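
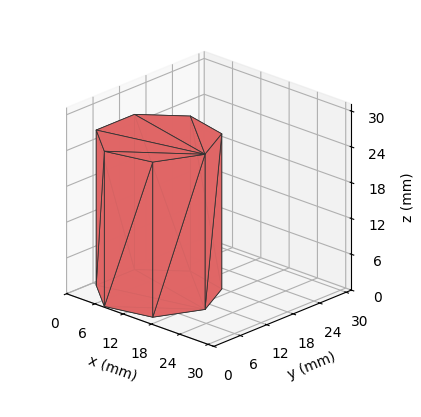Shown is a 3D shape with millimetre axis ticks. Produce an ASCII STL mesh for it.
Reading the render: the shape is a regular 7-sided prism (a cylinder approximated with 7 flat sides), circumscribed radius ≈ 10 mm, height ≈ 26 mm (dimensions read to the nearest mm from the axis ticks). For the STL, each face is triangulated and given an outward normal.

solid part
  facet normal 0.0000 0.0000 -1.0000
    outer loop
      vertex 7.775 19.749 0.000
      vertex 16.235 17.818 0.000
      vertex 20.000 10.000 0.000
    endloop
  endfacet
  facet normal 0.0000 0.0000 -1.0000
    outer loop
      vertex 0.990 14.339 0.000
      vertex 7.775 19.749 0.000
      vertex 20.000 10.000 0.000
    endloop
  endfacet
  facet normal 0.0000 0.0000 -1.0000
    outer loop
      vertex 0.990 5.661 0.000
      vertex 0.990 14.339 0.000
      vertex 20.000 10.000 0.000
    endloop
  endfacet
  facet normal 0.0000 0.0000 -1.0000
    outer loop
      vertex 7.775 0.251 0.000
      vertex 0.990 5.661 0.000
      vertex 20.000 10.000 0.000
    endloop
  endfacet
  facet normal 0.0000 0.0000 -1.0000
    outer loop
      vertex 16.235 2.182 0.000
      vertex 7.775 0.251 0.000
      vertex 20.000 10.000 0.000
    endloop
  endfacet
  facet normal 0.0000 0.0000 1.0000
    outer loop
      vertex 20.000 10.000 26.000
      vertex 16.235 17.818 26.000
      vertex 7.775 19.749 26.000
    endloop
  endfacet
  facet normal 0.0000 0.0000 1.0000
    outer loop
      vertex 20.000 10.000 26.000
      vertex 7.775 19.749 26.000
      vertex 0.990 14.339 26.000
    endloop
  endfacet
  facet normal 0.0000 0.0000 1.0000
    outer loop
      vertex 20.000 10.000 26.000
      vertex 0.990 14.339 26.000
      vertex 0.990 5.661 26.000
    endloop
  endfacet
  facet normal 0.0000 0.0000 1.0000
    outer loop
      vertex 20.000 10.000 26.000
      vertex 0.990 5.661 26.000
      vertex 7.775 0.251 26.000
    endloop
  endfacet
  facet normal 0.0000 0.0000 1.0000
    outer loop
      vertex 20.000 10.000 26.000
      vertex 7.775 0.251 26.000
      vertex 16.235 2.182 26.000
    endloop
  endfacet
  facet normal 0.9010 0.4339 0.0000
    outer loop
      vertex 20.000 10.000 0.000
      vertex 16.235 17.818 0.000
      vertex 16.235 17.818 26.000
    endloop
  endfacet
  facet normal 0.9010 0.4339 0.0000
    outer loop
      vertex 20.000 10.000 0.000
      vertex 16.235 17.818 26.000
      vertex 20.000 10.000 26.000
    endloop
  endfacet
  facet normal 0.2225 0.9749 0.0000
    outer loop
      vertex 16.235 17.818 0.000
      vertex 7.775 19.749 0.000
      vertex 7.775 19.749 26.000
    endloop
  endfacet
  facet normal 0.2225 0.9749 0.0000
    outer loop
      vertex 16.235 17.818 0.000
      vertex 7.775 19.749 26.000
      vertex 16.235 17.818 26.000
    endloop
  endfacet
  facet normal -0.6234 0.7819 0.0000
    outer loop
      vertex 7.775 19.749 0.000
      vertex 0.990 14.339 0.000
      vertex 0.990 14.339 26.000
    endloop
  endfacet
  facet normal -0.6234 0.7819 0.0000
    outer loop
      vertex 7.775 19.749 0.000
      vertex 0.990 14.339 26.000
      vertex 7.775 19.749 26.000
    endloop
  endfacet
  facet normal -1.0000 0.0000 0.0000
    outer loop
      vertex 0.990 14.339 0.000
      vertex 0.990 5.661 0.000
      vertex 0.990 5.661 26.000
    endloop
  endfacet
  facet normal -1.0000 0.0000 0.0000
    outer loop
      vertex 0.990 14.339 0.000
      vertex 0.990 5.661 26.000
      vertex 0.990 14.339 26.000
    endloop
  endfacet
  facet normal -0.6234 -0.7819 0.0000
    outer loop
      vertex 0.990 5.661 0.000
      vertex 7.775 0.251 0.000
      vertex 7.775 0.251 26.000
    endloop
  endfacet
  facet normal -0.6234 -0.7819 0.0000
    outer loop
      vertex 0.990 5.661 0.000
      vertex 7.775 0.251 26.000
      vertex 0.990 5.661 26.000
    endloop
  endfacet
  facet normal 0.2225 -0.9749 0.0000
    outer loop
      vertex 7.775 0.251 0.000
      vertex 16.235 2.182 0.000
      vertex 16.235 2.182 26.000
    endloop
  endfacet
  facet normal 0.2225 -0.9749 0.0000
    outer loop
      vertex 7.775 0.251 0.000
      vertex 16.235 2.182 26.000
      vertex 7.775 0.251 26.000
    endloop
  endfacet
  facet normal 0.9010 -0.4339 0.0000
    outer loop
      vertex 16.235 2.182 0.000
      vertex 20.000 10.000 0.000
      vertex 20.000 10.000 26.000
    endloop
  endfacet
  facet normal 0.9010 -0.4339 0.0000
    outer loop
      vertex 16.235 2.182 0.000
      vertex 20.000 10.000 26.000
      vertex 16.235 2.182 26.000
    endloop
  endfacet
endsolid part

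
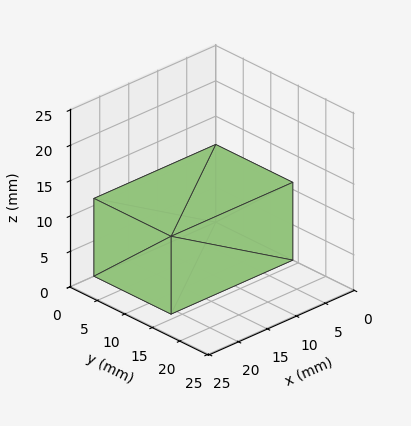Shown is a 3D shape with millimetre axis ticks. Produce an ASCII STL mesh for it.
Reading the render: the shape is a rectangular box, roughly 21 × 14 mm footprint and 11 mm tall (dimensions read to the nearest mm from the axis ticks). For the STL, each face is triangulated and given an outward normal.

solid part
  facet normal 0.0000 0.0000 -1.0000
    outer loop
      vertex 21.0 14.0 0.0
      vertex 21.0 0.0 0.0
      vertex 0.0 0.0 0.0
    endloop
  endfacet
  facet normal 0.0000 0.0000 -1.0000
    outer loop
      vertex 0.0 14.0 0.0
      vertex 21.0 14.0 0.0
      vertex 0.0 0.0 0.0
    endloop
  endfacet
  facet normal 0.0000 0.0000 1.0000
    outer loop
      vertex 0.0 0.0 11.0
      vertex 21.0 0.0 11.0
      vertex 21.0 14.0 11.0
    endloop
  endfacet
  facet normal 0.0000 0.0000 1.0000
    outer loop
      vertex 0.0 0.0 11.0
      vertex 21.0 14.0 11.0
      vertex 0.0 14.0 11.0
    endloop
  endfacet
  facet normal 0.0000 -1.0000 0.0000
    outer loop
      vertex 0.0 0.0 0.0
      vertex 21.0 0.0 0.0
      vertex 21.0 0.0 11.0
    endloop
  endfacet
  facet normal 0.0000 -1.0000 0.0000
    outer loop
      vertex 0.0 0.0 0.0
      vertex 21.0 0.0 11.0
      vertex 0.0 0.0 11.0
    endloop
  endfacet
  facet normal 0.0000 1.0000 0.0000
    outer loop
      vertex 21.0 14.0 11.0
      vertex 21.0 14.0 0.0
      vertex 0.0 14.0 0.0
    endloop
  endfacet
  facet normal 0.0000 1.0000 0.0000
    outer loop
      vertex 0.0 14.0 11.0
      vertex 21.0 14.0 11.0
      vertex 0.0 14.0 0.0
    endloop
  endfacet
  facet normal -1.0000 0.0000 0.0000
    outer loop
      vertex 0.0 14.0 11.0
      vertex 0.0 14.0 0.0
      vertex 0.0 0.0 0.0
    endloop
  endfacet
  facet normal -1.0000 0.0000 0.0000
    outer loop
      vertex 0.0 0.0 11.0
      vertex 0.0 14.0 11.0
      vertex 0.0 0.0 0.0
    endloop
  endfacet
  facet normal 1.0000 0.0000 0.0000
    outer loop
      vertex 21.0 0.0 0.0
      vertex 21.0 14.0 0.0
      vertex 21.0 14.0 11.0
    endloop
  endfacet
  facet normal 1.0000 0.0000 0.0000
    outer loop
      vertex 21.0 0.0 0.0
      vertex 21.0 14.0 11.0
      vertex 21.0 0.0 11.0
    endloop
  endfacet
endsolid part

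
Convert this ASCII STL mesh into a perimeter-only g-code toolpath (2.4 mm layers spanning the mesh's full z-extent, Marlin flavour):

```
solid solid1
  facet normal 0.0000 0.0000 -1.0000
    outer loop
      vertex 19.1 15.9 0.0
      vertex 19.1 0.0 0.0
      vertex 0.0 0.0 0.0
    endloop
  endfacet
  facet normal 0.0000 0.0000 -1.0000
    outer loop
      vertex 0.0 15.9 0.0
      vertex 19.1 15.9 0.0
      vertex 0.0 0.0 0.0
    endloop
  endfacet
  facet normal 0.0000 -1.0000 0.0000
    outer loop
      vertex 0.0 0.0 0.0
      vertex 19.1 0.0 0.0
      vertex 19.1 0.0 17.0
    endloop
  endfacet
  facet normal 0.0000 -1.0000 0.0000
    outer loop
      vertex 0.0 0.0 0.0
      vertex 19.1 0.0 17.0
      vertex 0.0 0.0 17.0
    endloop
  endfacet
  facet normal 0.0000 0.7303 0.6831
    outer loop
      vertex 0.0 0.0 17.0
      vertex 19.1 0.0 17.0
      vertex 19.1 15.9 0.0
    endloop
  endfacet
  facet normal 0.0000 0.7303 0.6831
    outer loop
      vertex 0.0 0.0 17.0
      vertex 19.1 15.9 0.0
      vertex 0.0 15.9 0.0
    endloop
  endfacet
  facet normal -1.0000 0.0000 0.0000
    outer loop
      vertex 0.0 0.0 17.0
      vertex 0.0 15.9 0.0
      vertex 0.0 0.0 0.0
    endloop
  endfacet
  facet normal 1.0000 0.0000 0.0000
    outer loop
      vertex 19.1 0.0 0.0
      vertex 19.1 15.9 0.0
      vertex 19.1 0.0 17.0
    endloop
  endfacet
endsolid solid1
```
; perimeter-only toolpath
G21 ; units = mm
G90 ; absolute positioning
G28 ; home
; layer 1
G0 Z2.4
G0 X0.0 Y0.0
G1 X19.1 Y0.0
G1 X19.1 Y13.6
G1 X0.0 Y13.6
G1 X0.0 Y0.0
; layer 2
G0 Z4.9
G0 X0.0 Y0.0
G1 X19.1 Y0.0
G1 X19.1 Y11.4
G1 X0.0 Y11.4
G1 X0.0 Y0.0
; layer 3
G0 Z7.3
G0 X0.0 Y0.0
G1 X19.1 Y0.0
G1 X19.1 Y9.1
G1 X0.0 Y9.1
G1 X0.0 Y0.0
; layer 4
G0 Z9.7
G0 X0.0 Y0.0
G1 X19.1 Y0.0
G1 X19.1 Y6.8
G1 X0.0 Y6.8
G1 X0.0 Y0.0
; layer 5
G0 Z12.1
G0 X0.0 Y0.0
G1 X19.1 Y0.0
G1 X19.1 Y4.5
G1 X0.0 Y4.5
G1 X0.0 Y0.0
; layer 6
G0 Z14.6
G0 X0.0 Y0.0
G1 X19.1 Y0.0
G1 X19.1 Y2.3
G1 X0.0 Y2.3
G1 X0.0 Y0.0
M2 ; end

The solid is a wedge (ramp): 19.1 × 15.9 mm base, rising to 17 mm along the y=0 edge and sloping linearly to z=0 at y=15.9. Slicing at Δz = 2.4 mm — 7 equal slices spanning the solid's height, so layer i sits at z = i·h/7 — gives 6 non-empty perimeters. Each is a 4-segment closed polygon; G0 lifts to the layer z and rapids to the start vertex, then G1 traces the edges. The cross-section shrinks linearly with z (the slice at the apex is degenerate and omitted).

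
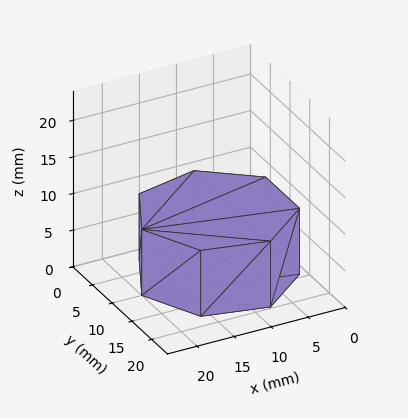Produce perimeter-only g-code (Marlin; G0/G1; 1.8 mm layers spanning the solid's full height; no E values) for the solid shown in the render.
Reading the render: the shape is a regular 7-sided prism (a cylinder approximated with 7 flat sides), circumscribed radius ≈ 10 mm, height ≈ 9 mm (dimensions read to the nearest mm from the axis ticks). For the g-code, the solid's height is divided into equal slices at the stated Δz and each level perimeter traced with G1 moves after a G0 lift.

; perimeter-only toolpath
G21 ; units = mm
G90 ; absolute positioning
G28 ; home
; layer 1
G0 Z1.8
G0 X20.0 Y10.0
G1 X16.2 Y17.8
G1 X7.8 Y19.7
G1 X1.0 Y14.3
G1 X1.0 Y5.7
G1 X7.8 Y0.3
G1 X16.2 Y2.2
G1 X20.0 Y10.0
; layer 2
G0 Z3.6
G0 X20.0 Y10.0
G1 X16.2 Y17.8
G1 X7.8 Y19.7
G1 X1.0 Y14.3
G1 X1.0 Y5.7
G1 X7.8 Y0.3
G1 X16.2 Y2.2
G1 X20.0 Y10.0
; layer 3
G0 Z5.4
G0 X20.0 Y10.0
G1 X16.2 Y17.8
G1 X7.8 Y19.7
G1 X1.0 Y14.3
G1 X1.0 Y5.7
G1 X7.8 Y0.3
G1 X16.2 Y2.2
G1 X20.0 Y10.0
; layer 4
G0 Z7.2
G0 X20.0 Y10.0
G1 X16.2 Y17.8
G1 X7.8 Y19.7
G1 X1.0 Y14.3
G1 X1.0 Y5.7
G1 X7.8 Y0.3
G1 X16.2 Y2.2
G1 X20.0 Y10.0
; layer 5
G0 Z9.0
G0 X20.0 Y10.0
G1 X16.2 Y17.8
G1 X7.8 Y19.7
G1 X1.0 Y14.3
G1 X1.0 Y5.7
G1 X7.8 Y0.3
G1 X16.2 Y2.2
G1 X20.0 Y10.0
M2 ; end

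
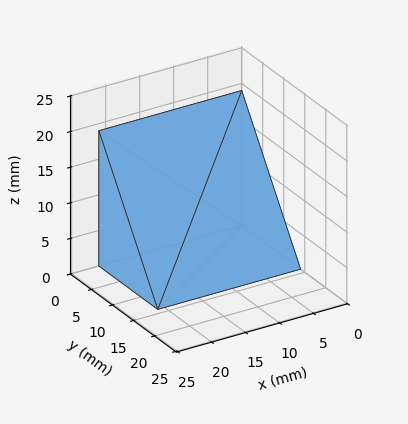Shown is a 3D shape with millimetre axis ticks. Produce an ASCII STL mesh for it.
Reading the render: the shape is a wedge (ramp): 21 × 14 mm base, rising to 19 mm along the y=0 edge and sloping linearly to z=0 at y=14 (dimensions read to the nearest mm from the axis ticks). For the STL, each face is triangulated and given an outward normal.

solid part
  facet normal 0.0000 0.0000 -1.0000
    outer loop
      vertex 21.0 14.0 0.0
      vertex 21.0 0.0 0.0
      vertex 0.0 0.0 0.0
    endloop
  endfacet
  facet normal 0.0000 0.0000 -1.0000
    outer loop
      vertex 0.0 14.0 0.0
      vertex 21.0 14.0 0.0
      vertex 0.0 0.0 0.0
    endloop
  endfacet
  facet normal 0.0000 -1.0000 0.0000
    outer loop
      vertex 0.0 0.0 0.0
      vertex 21.0 0.0 0.0
      vertex 21.0 0.0 19.0
    endloop
  endfacet
  facet normal 0.0000 -1.0000 0.0000
    outer loop
      vertex 0.0 0.0 0.0
      vertex 21.0 0.0 19.0
      vertex 0.0 0.0 19.0
    endloop
  endfacet
  facet normal 0.0000 0.8051 0.5932
    outer loop
      vertex 0.0 0.0 19.0
      vertex 21.0 0.0 19.0
      vertex 21.0 14.0 0.0
    endloop
  endfacet
  facet normal 0.0000 0.8051 0.5932
    outer loop
      vertex 0.0 0.0 19.0
      vertex 21.0 14.0 0.0
      vertex 0.0 14.0 0.0
    endloop
  endfacet
  facet normal -1.0000 0.0000 0.0000
    outer loop
      vertex 0.0 0.0 19.0
      vertex 0.0 14.0 0.0
      vertex 0.0 0.0 0.0
    endloop
  endfacet
  facet normal 1.0000 0.0000 0.0000
    outer loop
      vertex 21.0 0.0 0.0
      vertex 21.0 14.0 0.0
      vertex 21.0 0.0 19.0
    endloop
  endfacet
endsolid part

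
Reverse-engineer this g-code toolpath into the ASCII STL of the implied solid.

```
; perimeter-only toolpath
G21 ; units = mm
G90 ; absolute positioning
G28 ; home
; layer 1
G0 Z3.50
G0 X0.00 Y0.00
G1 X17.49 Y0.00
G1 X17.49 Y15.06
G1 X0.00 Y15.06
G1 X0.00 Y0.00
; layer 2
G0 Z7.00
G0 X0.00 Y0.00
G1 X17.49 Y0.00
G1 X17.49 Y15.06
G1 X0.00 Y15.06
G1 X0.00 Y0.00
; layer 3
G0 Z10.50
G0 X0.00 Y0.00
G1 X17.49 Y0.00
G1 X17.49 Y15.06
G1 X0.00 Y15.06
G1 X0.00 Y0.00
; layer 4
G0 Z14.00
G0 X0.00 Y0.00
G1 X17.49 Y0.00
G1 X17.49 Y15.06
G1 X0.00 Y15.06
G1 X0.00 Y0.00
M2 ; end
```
solid part
  facet normal 0.0000 0.0000 -1.0000
    outer loop
      vertex 17.49 15.06 0.00
      vertex 17.49 0.00 0.00
      vertex 0.00 0.00 0.00
    endloop
  endfacet
  facet normal 0.0000 0.0000 -1.0000
    outer loop
      vertex 0.00 15.06 0.00
      vertex 17.49 15.06 0.00
      vertex 0.00 0.00 0.00
    endloop
  endfacet
  facet normal 0.0000 0.0000 1.0000
    outer loop
      vertex 0.00 0.00 14.00
      vertex 17.49 0.00 14.00
      vertex 17.49 15.06 14.00
    endloop
  endfacet
  facet normal 0.0000 0.0000 1.0000
    outer loop
      vertex 0.00 0.00 14.00
      vertex 17.49 15.06 14.00
      vertex 0.00 15.06 14.00
    endloop
  endfacet
  facet normal 0.0000 -1.0000 0.0000
    outer loop
      vertex 0.00 0.00 0.00
      vertex 17.49 0.00 0.00
      vertex 17.49 0.00 14.00
    endloop
  endfacet
  facet normal 0.0000 -1.0000 0.0000
    outer loop
      vertex 0.00 0.00 0.00
      vertex 17.49 0.00 14.00
      vertex 0.00 0.00 14.00
    endloop
  endfacet
  facet normal 0.0000 1.0000 0.0000
    outer loop
      vertex 17.49 15.06 14.00
      vertex 17.49 15.06 0.00
      vertex 0.00 15.06 0.00
    endloop
  endfacet
  facet normal 0.0000 1.0000 0.0000
    outer loop
      vertex 0.00 15.06 14.00
      vertex 17.49 15.06 14.00
      vertex 0.00 15.06 0.00
    endloop
  endfacet
  facet normal -1.0000 0.0000 0.0000
    outer loop
      vertex 0.00 15.06 14.00
      vertex 0.00 15.06 0.00
      vertex 0.00 0.00 0.00
    endloop
  endfacet
  facet normal -1.0000 0.0000 0.0000
    outer loop
      vertex 0.00 0.00 14.00
      vertex 0.00 15.06 14.00
      vertex 0.00 0.00 0.00
    endloop
  endfacet
  facet normal 1.0000 0.0000 0.0000
    outer loop
      vertex 17.49 0.00 0.00
      vertex 17.49 15.06 0.00
      vertex 17.49 15.06 14.00
    endloop
  endfacet
  facet normal 1.0000 0.0000 0.0000
    outer loop
      vertex 17.49 0.00 0.00
      vertex 17.49 15.06 14.00
      vertex 17.49 0.00 14.00
    endloop
  endfacet
endsolid part

The G0 Z moves step by Δz≈3.50 mm. Every layer's G1 loop is the same polygon, so the solid is a straight extrusion of it from z=0 to z≈14. Closing with flat bottom and top caps and triangulating gives 12 facets — a rectangular box, roughly 17.5 × 15.1 mm footprint and 14 mm tall.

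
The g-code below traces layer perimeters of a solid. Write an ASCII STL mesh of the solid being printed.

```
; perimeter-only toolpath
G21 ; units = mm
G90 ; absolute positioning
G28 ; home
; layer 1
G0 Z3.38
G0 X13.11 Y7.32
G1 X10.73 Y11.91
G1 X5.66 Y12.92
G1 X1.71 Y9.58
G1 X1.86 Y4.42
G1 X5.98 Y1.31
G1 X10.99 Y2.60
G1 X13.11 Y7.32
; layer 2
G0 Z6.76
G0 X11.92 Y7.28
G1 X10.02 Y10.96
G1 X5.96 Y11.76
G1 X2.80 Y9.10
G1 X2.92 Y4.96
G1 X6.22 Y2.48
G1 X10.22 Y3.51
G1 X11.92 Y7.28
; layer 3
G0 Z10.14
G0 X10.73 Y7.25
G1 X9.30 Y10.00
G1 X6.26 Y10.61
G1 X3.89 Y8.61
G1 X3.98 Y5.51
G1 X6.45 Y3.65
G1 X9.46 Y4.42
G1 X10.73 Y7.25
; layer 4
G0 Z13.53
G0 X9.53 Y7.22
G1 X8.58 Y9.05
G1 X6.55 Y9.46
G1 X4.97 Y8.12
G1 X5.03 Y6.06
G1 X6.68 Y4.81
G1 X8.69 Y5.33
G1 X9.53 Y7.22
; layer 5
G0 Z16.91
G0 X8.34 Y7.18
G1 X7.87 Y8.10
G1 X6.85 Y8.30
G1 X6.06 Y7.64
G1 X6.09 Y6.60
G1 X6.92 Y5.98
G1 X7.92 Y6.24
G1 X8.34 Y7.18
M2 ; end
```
solid part
  facet normal 0.0000 0.0000 -1.0000
    outer loop
      vertex 5.36 14.07 0.00
      vertex 11.45 12.86 0.00
      vertex 14.30 7.35 0.00
    endloop
  endfacet
  facet normal 0.0000 0.0000 -1.0000
    outer loop
      vertex 0.62 10.07 0.00
      vertex 5.36 14.07 0.00
      vertex 14.30 7.35 0.00
    endloop
  endfacet
  facet normal 0.0000 0.0000 -1.0000
    outer loop
      vertex 0.80 3.87 0.00
      vertex 0.62 10.07 0.00
      vertex 14.30 7.35 0.00
    endloop
  endfacet
  facet normal 0.0000 0.0000 -1.0000
    outer loop
      vertex 5.75 0.14 0.00
      vertex 0.80 3.87 0.00
      vertex 14.30 7.35 0.00
    endloop
  endfacet
  facet normal 0.0000 0.0000 -1.0000
    outer loop
      vertex 11.76 1.69 0.00
      vertex 5.75 0.14 0.00
      vertex 14.30 7.35 0.00
    endloop
  endfacet
  facet normal 0.8466 0.4379 0.3026
    outer loop
      vertex 14.30 7.35 0.00
      vertex 11.45 12.86 0.00
      vertex 7.15 7.15 20.29
    endloop
  endfacet
  facet normal 0.1857 0.9349 0.3025
    outer loop
      vertex 11.45 12.86 0.00
      vertex 5.36 14.07 0.00
      vertex 7.15 7.15 20.29
    endloop
  endfacet
  facet normal -0.6147 0.7284 0.3027
    outer loop
      vertex 5.36 14.07 0.00
      vertex 0.62 10.07 0.00
      vertex 7.15 7.15 20.29
    endloop
  endfacet
  facet normal -0.9527 -0.0277 0.3026
    outer loop
      vertex 0.62 10.07 0.00
      vertex 0.80 3.87 0.00
      vertex 7.15 7.15 20.29
    endloop
  endfacet
  facet normal -0.5736 -0.7612 0.3026
    outer loop
      vertex 0.80 3.87 0.00
      vertex 5.75 0.14 0.00
      vertex 7.15 7.15 20.29
    endloop
  endfacet
  facet normal 0.2380 -0.9230 0.3025
    outer loop
      vertex 5.75 0.14 0.00
      vertex 11.76 1.69 0.00
      vertex 7.15 7.15 20.29
    endloop
  endfacet
  facet normal 0.8696 -0.3902 0.3026
    outer loop
      vertex 11.76 1.69 0.00
      vertex 14.30 7.35 0.00
      vertex 7.15 7.15 20.29
    endloop
  endfacet
endsolid part

The G0 Z moves step by Δz≈3.38 mm. The G1 loops shrink linearly with z, so the solid tapers from its base footprint up to z≈20.3. Closing with a flat bottom cap and the tapered top and triangulating gives 12 facets — a regular 7-sided pyramid, base circumscribed radius ≈ 7.15 mm, apex at z ≈ 20.3 mm.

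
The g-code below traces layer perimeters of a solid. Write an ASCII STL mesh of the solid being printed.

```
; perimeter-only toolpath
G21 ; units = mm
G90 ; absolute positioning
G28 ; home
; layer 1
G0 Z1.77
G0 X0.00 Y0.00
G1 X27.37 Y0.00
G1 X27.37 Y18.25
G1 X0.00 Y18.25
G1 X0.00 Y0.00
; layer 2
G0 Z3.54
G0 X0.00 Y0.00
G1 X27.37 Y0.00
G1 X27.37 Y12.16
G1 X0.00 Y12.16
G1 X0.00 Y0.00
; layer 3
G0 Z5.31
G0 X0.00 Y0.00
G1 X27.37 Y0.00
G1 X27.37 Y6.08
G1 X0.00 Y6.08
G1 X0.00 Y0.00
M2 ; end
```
solid part
  facet normal 0.0000 0.0000 -1.0000
    outer loop
      vertex 27.37 24.33 0.00
      vertex 27.37 0.00 0.00
      vertex 0.00 0.00 0.00
    endloop
  endfacet
  facet normal 0.0000 0.0000 -1.0000
    outer loop
      vertex 0.00 24.33 0.00
      vertex 27.37 24.33 0.00
      vertex 0.00 0.00 0.00
    endloop
  endfacet
  facet normal 0.0000 -1.0000 0.0000
    outer loop
      vertex 0.00 0.00 0.00
      vertex 27.37 0.00 0.00
      vertex 27.37 0.00 7.08
    endloop
  endfacet
  facet normal 0.0000 -1.0000 0.0000
    outer loop
      vertex 0.00 0.00 0.00
      vertex 27.37 0.00 7.08
      vertex 0.00 0.00 7.08
    endloop
  endfacet
  facet normal 0.0000 0.2794 0.9602
    outer loop
      vertex 0.00 0.00 7.08
      vertex 27.37 0.00 7.08
      vertex 27.37 24.33 0.00
    endloop
  endfacet
  facet normal 0.0000 0.2794 0.9602
    outer loop
      vertex 0.00 0.00 7.08
      vertex 27.37 24.33 0.00
      vertex 0.00 24.33 0.00
    endloop
  endfacet
  facet normal -1.0000 0.0000 0.0000
    outer loop
      vertex 0.00 0.00 7.08
      vertex 0.00 24.33 0.00
      vertex 0.00 0.00 0.00
    endloop
  endfacet
  facet normal 1.0000 0.0000 0.0000
    outer loop
      vertex 27.37 0.00 0.00
      vertex 27.37 24.33 0.00
      vertex 27.37 0.00 7.08
    endloop
  endfacet
endsolid part

The G0 Z moves step by Δz≈1.77 mm. The G1 loops shrink linearly with z, so the solid tapers from its base footprint up to z≈7.08. Closing with a flat bottom cap and the tapered top and triangulating gives 8 facets — a wedge (ramp): 27.4 × 24.3 mm base, rising to 7.08 mm along the y=0 edge and sloping linearly to z=0 at y=24.3.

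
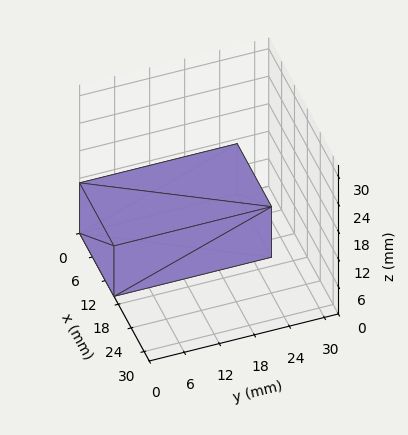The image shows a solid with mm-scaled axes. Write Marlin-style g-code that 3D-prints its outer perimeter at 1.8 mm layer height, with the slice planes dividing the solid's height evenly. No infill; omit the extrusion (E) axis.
Reading the render: the shape is a rectangular box, roughly 16 × 27 mm footprint and 11 mm tall (dimensions read to the nearest mm from the axis ticks). For the g-code, the solid's height is divided into equal slices at the stated Δz and each level perimeter traced with G1 moves after a G0 lift.

; perimeter-only toolpath
G21 ; units = mm
G90 ; absolute positioning
G28 ; home
; layer 1
G0 Z1.8
G0 X0.0 Y0.0
G1 X16.0 Y0.0
G1 X16.0 Y27.0
G1 X0.0 Y27.0
G1 X0.0 Y0.0
; layer 2
G0 Z3.7
G0 X0.0 Y0.0
G1 X16.0 Y0.0
G1 X16.0 Y27.0
G1 X0.0 Y27.0
G1 X0.0 Y0.0
; layer 3
G0 Z5.5
G0 X0.0 Y0.0
G1 X16.0 Y0.0
G1 X16.0 Y27.0
G1 X0.0 Y27.0
G1 X0.0 Y0.0
; layer 4
G0 Z7.3
G0 X0.0 Y0.0
G1 X16.0 Y0.0
G1 X16.0 Y27.0
G1 X0.0 Y27.0
G1 X0.0 Y0.0
; layer 5
G0 Z9.2
G0 X0.0 Y0.0
G1 X16.0 Y0.0
G1 X16.0 Y27.0
G1 X0.0 Y27.0
G1 X0.0 Y0.0
; layer 6
G0 Z11.0
G0 X0.0 Y0.0
G1 X16.0 Y0.0
G1 X16.0 Y27.0
G1 X0.0 Y27.0
G1 X0.0 Y0.0
M2 ; end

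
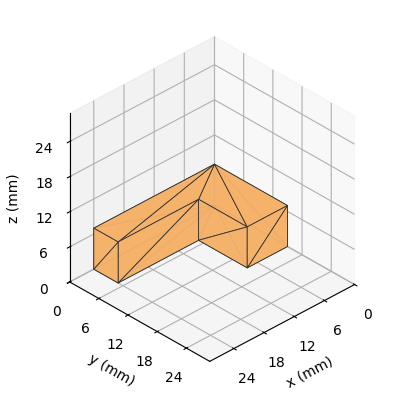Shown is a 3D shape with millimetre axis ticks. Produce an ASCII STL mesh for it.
Reading the render: the shape is an L-shaped prism: outer 24 × 15 mm, arm thicknesses ≈ 5 mm (horizontal) and 8 mm (vertical), extruded 7 mm in z (dimensions read to the nearest mm from the axis ticks). For the STL, each face is triangulated and given an outward normal.

solid part
  facet normal 0.0000 0.0000 -1.0000
    outer loop
      vertex 24.000 5.000 0.000
      vertex 24.000 0.000 0.000
      vertex 0.000 0.000 0.000
    endloop
  endfacet
  facet normal 0.0000 0.0000 -1.0000
    outer loop
      vertex 8.000 5.000 0.000
      vertex 24.000 5.000 0.000
      vertex 0.000 0.000 0.000
    endloop
  endfacet
  facet normal 0.0000 0.0000 -1.0000
    outer loop
      vertex 8.000 15.000 0.000
      vertex 8.000 5.000 0.000
      vertex 0.000 0.000 0.000
    endloop
  endfacet
  facet normal 0.0000 0.0000 -1.0000
    outer loop
      vertex 0.000 15.000 0.000
      vertex 8.000 15.000 0.000
      vertex 0.000 0.000 0.000
    endloop
  endfacet
  facet normal 0.0000 0.0000 1.0000
    outer loop
      vertex 0.000 0.000 7.000
      vertex 24.000 0.000 7.000
      vertex 24.000 5.000 7.000
    endloop
  endfacet
  facet normal 0.0000 0.0000 1.0000
    outer loop
      vertex 0.000 0.000 7.000
      vertex 24.000 5.000 7.000
      vertex 8.000 5.000 7.000
    endloop
  endfacet
  facet normal 0.0000 0.0000 1.0000
    outer loop
      vertex 0.000 0.000 7.000
      vertex 8.000 5.000 7.000
      vertex 8.000 15.000 7.000
    endloop
  endfacet
  facet normal 0.0000 0.0000 1.0000
    outer loop
      vertex 0.000 0.000 7.000
      vertex 8.000 15.000 7.000
      vertex 0.000 15.000 7.000
    endloop
  endfacet
  facet normal 0.0000 -1.0000 0.0000
    outer loop
      vertex 0.000 0.000 0.000
      vertex 24.000 0.000 0.000
      vertex 24.000 0.000 7.000
    endloop
  endfacet
  facet normal 0.0000 -1.0000 0.0000
    outer loop
      vertex 0.000 0.000 0.000
      vertex 24.000 0.000 7.000
      vertex 0.000 0.000 7.000
    endloop
  endfacet
  facet normal 1.0000 0.0000 0.0000
    outer loop
      vertex 24.000 0.000 0.000
      vertex 24.000 5.000 0.000
      vertex 24.000 5.000 7.000
    endloop
  endfacet
  facet normal 1.0000 0.0000 0.0000
    outer loop
      vertex 24.000 0.000 0.000
      vertex 24.000 5.000 7.000
      vertex 24.000 0.000 7.000
    endloop
  endfacet
  facet normal 0.0000 1.0000 0.0000
    outer loop
      vertex 24.000 5.000 0.000
      vertex 8.000 5.000 0.000
      vertex 8.000 5.000 7.000
    endloop
  endfacet
  facet normal 0.0000 1.0000 0.0000
    outer loop
      vertex 24.000 5.000 0.000
      vertex 8.000 5.000 7.000
      vertex 24.000 5.000 7.000
    endloop
  endfacet
  facet normal 1.0000 0.0000 0.0000
    outer loop
      vertex 8.000 5.000 0.000
      vertex 8.000 15.000 0.000
      vertex 8.000 15.000 7.000
    endloop
  endfacet
  facet normal 1.0000 0.0000 0.0000
    outer loop
      vertex 8.000 5.000 0.000
      vertex 8.000 15.000 7.000
      vertex 8.000 5.000 7.000
    endloop
  endfacet
  facet normal 0.0000 1.0000 0.0000
    outer loop
      vertex 8.000 15.000 0.000
      vertex 0.000 15.000 0.000
      vertex 0.000 15.000 7.000
    endloop
  endfacet
  facet normal 0.0000 1.0000 0.0000
    outer loop
      vertex 8.000 15.000 0.000
      vertex 0.000 15.000 7.000
      vertex 8.000 15.000 7.000
    endloop
  endfacet
  facet normal -1.0000 0.0000 0.0000
    outer loop
      vertex 0.000 15.000 0.000
      vertex 0.000 0.000 0.000
      vertex 0.000 0.000 7.000
    endloop
  endfacet
  facet normal -1.0000 0.0000 0.0000
    outer loop
      vertex 0.000 15.000 0.000
      vertex 0.000 0.000 7.000
      vertex 0.000 15.000 7.000
    endloop
  endfacet
endsolid part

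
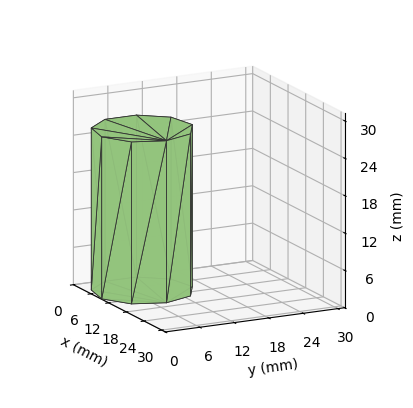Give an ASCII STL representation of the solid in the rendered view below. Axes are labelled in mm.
Reading the render: the shape is a regular 9-sided prism (a cylinder approximated with 9 flat sides), circumscribed radius ≈ 8 mm, height ≈ 26 mm (dimensions read to the nearest mm from the axis ticks). For the STL, each face is triangulated and given an outward normal.

solid part
  facet normal 0.0000 0.0000 -1.0000
    outer loop
      vertex 9.39 15.88 0.00
      vertex 14.13 13.14 0.00
      vertex 16.00 8.00 0.00
    endloop
  endfacet
  facet normal 0.0000 0.0000 -1.0000
    outer loop
      vertex 4.00 14.93 0.00
      vertex 9.39 15.88 0.00
      vertex 16.00 8.00 0.00
    endloop
  endfacet
  facet normal 0.0000 0.0000 -1.0000
    outer loop
      vertex 0.48 10.74 0.00
      vertex 4.00 14.93 0.00
      vertex 16.00 8.00 0.00
    endloop
  endfacet
  facet normal 0.0000 0.0000 -1.0000
    outer loop
      vertex 0.48 5.26 0.00
      vertex 0.48 10.74 0.00
      vertex 16.00 8.00 0.00
    endloop
  endfacet
  facet normal 0.0000 0.0000 -1.0000
    outer loop
      vertex 4.00 1.07 0.00
      vertex 0.48 5.26 0.00
      vertex 16.00 8.00 0.00
    endloop
  endfacet
  facet normal 0.0000 0.0000 -1.0000
    outer loop
      vertex 9.39 0.12 0.00
      vertex 4.00 1.07 0.00
      vertex 16.00 8.00 0.00
    endloop
  endfacet
  facet normal 0.0000 0.0000 -1.0000
    outer loop
      vertex 14.13 2.86 0.00
      vertex 9.39 0.12 0.00
      vertex 16.00 8.00 0.00
    endloop
  endfacet
  facet normal 0.0000 0.0000 1.0000
    outer loop
      vertex 16.00 8.00 26.00
      vertex 14.13 13.14 26.00
      vertex 9.39 15.88 26.00
    endloop
  endfacet
  facet normal 0.0000 0.0000 1.0000
    outer loop
      vertex 16.00 8.00 26.00
      vertex 9.39 15.88 26.00
      vertex 4.00 14.93 26.00
    endloop
  endfacet
  facet normal 0.0000 0.0000 1.0000
    outer loop
      vertex 16.00 8.00 26.00
      vertex 4.00 14.93 26.00
      vertex 0.48 10.74 26.00
    endloop
  endfacet
  facet normal 0.0000 0.0000 1.0000
    outer loop
      vertex 16.00 8.00 26.00
      vertex 0.48 10.74 26.00
      vertex 0.48 5.26 26.00
    endloop
  endfacet
  facet normal 0.0000 0.0000 1.0000
    outer loop
      vertex 16.00 8.00 26.00
      vertex 0.48 5.26 26.00
      vertex 4.00 1.07 26.00
    endloop
  endfacet
  facet normal 0.0000 0.0000 1.0000
    outer loop
      vertex 16.00 8.00 26.00
      vertex 4.00 1.07 26.00
      vertex 9.39 0.12 26.00
    endloop
  endfacet
  facet normal 0.0000 0.0000 1.0000
    outer loop
      vertex 16.00 8.00 26.00
      vertex 9.39 0.12 26.00
      vertex 14.13 2.86 26.00
    endloop
  endfacet
  facet normal 0.9397 0.3419 0.0000
    outer loop
      vertex 16.00 8.00 0.00
      vertex 14.13 13.14 0.00
      vertex 14.13 13.14 26.00
    endloop
  endfacet
  facet normal 0.9397 0.3419 0.0000
    outer loop
      vertex 16.00 8.00 0.00
      vertex 14.13 13.14 26.00
      vertex 16.00 8.00 26.00
    endloop
  endfacet
  facet normal 0.5005 0.8658 0.0000
    outer loop
      vertex 14.13 13.14 0.00
      vertex 9.39 15.88 0.00
      vertex 9.39 15.88 26.00
    endloop
  endfacet
  facet normal 0.5005 0.8658 0.0000
    outer loop
      vertex 14.13 13.14 0.00
      vertex 9.39 15.88 26.00
      vertex 14.13 13.14 26.00
    endloop
  endfacet
  facet normal -0.1736 0.9848 0.0000
    outer loop
      vertex 9.39 15.88 0.00
      vertex 4.00 14.93 0.00
      vertex 4.00 14.93 26.00
    endloop
  endfacet
  facet normal -0.1736 0.9848 0.0000
    outer loop
      vertex 9.39 15.88 0.00
      vertex 4.00 14.93 26.00
      vertex 9.39 15.88 26.00
    endloop
  endfacet
  facet normal -0.7657 0.6432 0.0000
    outer loop
      vertex 4.00 14.93 0.00
      vertex 0.48 10.74 0.00
      vertex 0.48 10.74 26.00
    endloop
  endfacet
  facet normal -0.7657 0.6432 0.0000
    outer loop
      vertex 4.00 14.93 0.00
      vertex 0.48 10.74 26.00
      vertex 4.00 14.93 26.00
    endloop
  endfacet
  facet normal -1.0000 0.0000 0.0000
    outer loop
      vertex 0.48 10.74 0.00
      vertex 0.48 5.26 0.00
      vertex 0.48 5.26 26.00
    endloop
  endfacet
  facet normal -1.0000 0.0000 0.0000
    outer loop
      vertex 0.48 10.74 0.00
      vertex 0.48 5.26 26.00
      vertex 0.48 10.74 26.00
    endloop
  endfacet
  facet normal -0.7657 -0.6432 0.0000
    outer loop
      vertex 0.48 5.26 0.00
      vertex 4.00 1.07 0.00
      vertex 4.00 1.07 26.00
    endloop
  endfacet
  facet normal -0.7657 -0.6432 0.0000
    outer loop
      vertex 0.48 5.26 0.00
      vertex 4.00 1.07 26.00
      vertex 0.48 5.26 26.00
    endloop
  endfacet
  facet normal -0.1736 -0.9848 0.0000
    outer loop
      vertex 4.00 1.07 0.00
      vertex 9.39 0.12 0.00
      vertex 9.39 0.12 26.00
    endloop
  endfacet
  facet normal -0.1736 -0.9848 0.0000
    outer loop
      vertex 4.00 1.07 0.00
      vertex 9.39 0.12 26.00
      vertex 4.00 1.07 26.00
    endloop
  endfacet
  facet normal 0.5005 -0.8658 0.0000
    outer loop
      vertex 9.39 0.12 0.00
      vertex 14.13 2.86 0.00
      vertex 14.13 2.86 26.00
    endloop
  endfacet
  facet normal 0.5005 -0.8658 0.0000
    outer loop
      vertex 9.39 0.12 0.00
      vertex 14.13 2.86 26.00
      vertex 9.39 0.12 26.00
    endloop
  endfacet
  facet normal 0.9397 -0.3419 0.0000
    outer loop
      vertex 14.13 2.86 0.00
      vertex 16.00 8.00 0.00
      vertex 16.00 8.00 26.00
    endloop
  endfacet
  facet normal 0.9397 -0.3419 0.0000
    outer loop
      vertex 14.13 2.86 0.00
      vertex 16.00 8.00 26.00
      vertex 14.13 2.86 26.00
    endloop
  endfacet
endsolid part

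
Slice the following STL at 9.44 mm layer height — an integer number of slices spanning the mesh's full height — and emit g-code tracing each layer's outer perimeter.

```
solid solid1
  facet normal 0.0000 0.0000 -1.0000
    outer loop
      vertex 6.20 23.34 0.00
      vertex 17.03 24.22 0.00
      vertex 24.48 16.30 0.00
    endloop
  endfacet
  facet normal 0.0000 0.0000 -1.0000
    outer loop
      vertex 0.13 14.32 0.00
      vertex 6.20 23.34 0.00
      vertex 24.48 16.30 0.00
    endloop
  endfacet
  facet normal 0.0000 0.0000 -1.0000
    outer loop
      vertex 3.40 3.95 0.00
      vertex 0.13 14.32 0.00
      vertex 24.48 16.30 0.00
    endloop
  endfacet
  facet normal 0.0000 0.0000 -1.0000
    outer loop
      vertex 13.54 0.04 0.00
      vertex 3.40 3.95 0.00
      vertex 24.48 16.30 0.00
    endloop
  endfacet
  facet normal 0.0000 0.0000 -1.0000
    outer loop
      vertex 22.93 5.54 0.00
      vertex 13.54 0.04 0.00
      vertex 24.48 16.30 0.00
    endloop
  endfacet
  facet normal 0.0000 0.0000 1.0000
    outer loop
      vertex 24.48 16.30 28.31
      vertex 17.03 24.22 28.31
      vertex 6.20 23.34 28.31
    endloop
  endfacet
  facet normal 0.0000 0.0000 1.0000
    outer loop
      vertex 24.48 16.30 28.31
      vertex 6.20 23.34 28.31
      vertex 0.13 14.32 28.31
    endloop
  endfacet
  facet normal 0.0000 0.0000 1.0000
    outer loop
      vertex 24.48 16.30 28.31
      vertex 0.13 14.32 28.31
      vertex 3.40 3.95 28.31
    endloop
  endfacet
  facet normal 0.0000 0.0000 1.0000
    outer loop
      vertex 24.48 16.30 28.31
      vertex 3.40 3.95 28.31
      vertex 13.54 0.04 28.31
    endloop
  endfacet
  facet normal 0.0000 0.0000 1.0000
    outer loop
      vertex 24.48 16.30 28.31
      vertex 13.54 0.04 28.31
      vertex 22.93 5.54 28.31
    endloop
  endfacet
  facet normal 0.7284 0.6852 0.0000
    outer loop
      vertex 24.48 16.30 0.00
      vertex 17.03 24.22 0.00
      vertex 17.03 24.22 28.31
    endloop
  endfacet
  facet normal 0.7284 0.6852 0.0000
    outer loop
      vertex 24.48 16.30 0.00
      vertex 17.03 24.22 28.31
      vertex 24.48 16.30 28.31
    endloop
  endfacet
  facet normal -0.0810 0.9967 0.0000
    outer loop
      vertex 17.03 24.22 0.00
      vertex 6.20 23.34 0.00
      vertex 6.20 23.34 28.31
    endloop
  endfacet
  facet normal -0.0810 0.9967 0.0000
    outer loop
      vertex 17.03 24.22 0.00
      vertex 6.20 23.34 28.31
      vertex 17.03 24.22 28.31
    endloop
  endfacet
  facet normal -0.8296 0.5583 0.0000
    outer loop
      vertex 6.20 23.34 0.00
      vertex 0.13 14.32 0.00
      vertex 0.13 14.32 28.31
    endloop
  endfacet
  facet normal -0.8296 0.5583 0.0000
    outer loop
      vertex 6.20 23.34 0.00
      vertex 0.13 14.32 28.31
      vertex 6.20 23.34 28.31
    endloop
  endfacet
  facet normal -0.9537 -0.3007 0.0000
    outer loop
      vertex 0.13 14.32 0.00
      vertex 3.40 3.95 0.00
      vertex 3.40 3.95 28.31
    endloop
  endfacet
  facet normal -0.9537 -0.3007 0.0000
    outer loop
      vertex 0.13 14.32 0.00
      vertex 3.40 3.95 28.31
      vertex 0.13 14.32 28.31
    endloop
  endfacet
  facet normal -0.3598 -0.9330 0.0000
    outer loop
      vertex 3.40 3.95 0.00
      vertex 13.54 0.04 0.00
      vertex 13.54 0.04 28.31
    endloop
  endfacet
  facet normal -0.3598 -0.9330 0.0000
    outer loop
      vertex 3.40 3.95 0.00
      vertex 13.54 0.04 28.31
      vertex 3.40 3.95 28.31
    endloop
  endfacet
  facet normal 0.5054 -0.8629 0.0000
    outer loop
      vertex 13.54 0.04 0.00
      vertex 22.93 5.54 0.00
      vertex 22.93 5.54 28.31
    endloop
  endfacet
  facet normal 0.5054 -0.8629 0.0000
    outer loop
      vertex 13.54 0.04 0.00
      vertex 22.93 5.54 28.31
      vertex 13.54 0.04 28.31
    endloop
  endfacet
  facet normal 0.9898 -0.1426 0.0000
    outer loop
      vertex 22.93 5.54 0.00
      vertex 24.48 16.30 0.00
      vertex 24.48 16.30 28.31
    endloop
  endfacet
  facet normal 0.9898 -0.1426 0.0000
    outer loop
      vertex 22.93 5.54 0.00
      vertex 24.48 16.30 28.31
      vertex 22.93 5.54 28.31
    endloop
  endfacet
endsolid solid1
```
; perimeter-only toolpath
G21 ; units = mm
G90 ; absolute positioning
G28 ; home
; layer 1
G0 Z9.44
G0 X24.48 Y16.30
G1 X17.03 Y24.22
G1 X6.20 Y23.34
G1 X0.13 Y14.32
G1 X3.40 Y3.95
G1 X13.54 Y0.04
G1 X22.93 Y5.54
G1 X24.48 Y16.30
; layer 2
G0 Z18.87
G0 X24.48 Y16.30
G1 X17.03 Y24.22
G1 X6.20 Y23.34
G1 X0.13 Y14.32
G1 X3.40 Y3.95
G1 X13.54 Y0.04
G1 X22.93 Y5.54
G1 X24.48 Y16.30
; layer 3
G0 Z28.31
G0 X24.48 Y16.30
G1 X17.03 Y24.22
G1 X6.20 Y23.34
G1 X0.13 Y14.32
G1 X3.40 Y3.95
G1 X13.54 Y0.04
G1 X22.93 Y5.54
G1 X24.48 Y16.30
M2 ; end

The solid is a regular 7-sided prism (a cylinder approximated with 7 flat sides), circumscribed radius ≈ 12.5 mm, height ≈ 28.3 mm. Slicing at Δz = 9.44 mm — 3 equal slices spanning the solid's height, so layer i sits at z = i·h/3 — gives 3 non-empty perimeters. Each is a 7-segment closed polygon; G0 lifts to the layer z and rapids to the start vertex, then G1 traces the edges.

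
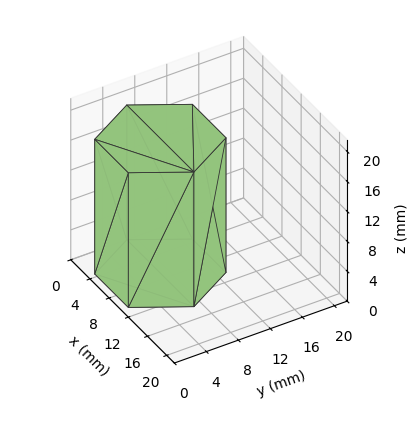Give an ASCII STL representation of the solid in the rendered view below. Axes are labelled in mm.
Reading the render: the shape is a regular 6-sided prism (a cylinder approximated with 6 flat sides), circumscribed radius ≈ 7 mm, height ≈ 18 mm (dimensions read to the nearest mm from the axis ticks). For the STL, each face is triangulated and given an outward normal.

solid part
  facet normal 0.0000 0.0000 -1.0000
    outer loop
      vertex 3.5 13.1 0.0
      vertex 10.5 13.1 0.0
      vertex 14.0 7.0 0.0
    endloop
  endfacet
  facet normal 0.0000 0.0000 -1.0000
    outer loop
      vertex 0.0 7.0 0.0
      vertex 3.5 13.1 0.0
      vertex 14.0 7.0 0.0
    endloop
  endfacet
  facet normal 0.0000 0.0000 -1.0000
    outer loop
      vertex 3.5 0.9 0.0
      vertex 0.0 7.0 0.0
      vertex 14.0 7.0 0.0
    endloop
  endfacet
  facet normal 0.0000 0.0000 -1.0000
    outer loop
      vertex 10.5 0.9 0.0
      vertex 3.5 0.9 0.0
      vertex 14.0 7.0 0.0
    endloop
  endfacet
  facet normal 0.0000 0.0000 1.0000
    outer loop
      vertex 14.0 7.0 18.0
      vertex 10.5 13.1 18.0
      vertex 3.5 13.1 18.0
    endloop
  endfacet
  facet normal 0.0000 0.0000 1.0000
    outer loop
      vertex 14.0 7.0 18.0
      vertex 3.5 13.1 18.0
      vertex 0.0 7.0 18.0
    endloop
  endfacet
  facet normal 0.0000 0.0000 1.0000
    outer loop
      vertex 14.0 7.0 18.0
      vertex 0.0 7.0 18.0
      vertex 3.5 0.9 18.0
    endloop
  endfacet
  facet normal 0.0000 0.0000 1.0000
    outer loop
      vertex 14.0 7.0 18.0
      vertex 3.5 0.9 18.0
      vertex 10.5 0.9 18.0
    endloop
  endfacet
  facet normal 0.8674 0.4977 0.0000
    outer loop
      vertex 14.0 7.0 0.0
      vertex 10.5 13.1 0.0
      vertex 10.5 13.1 18.0
    endloop
  endfacet
  facet normal 0.8674 0.4977 0.0000
    outer loop
      vertex 14.0 7.0 0.0
      vertex 10.5 13.1 18.0
      vertex 14.0 7.0 18.0
    endloop
  endfacet
  facet normal 0.0000 1.0000 0.0000
    outer loop
      vertex 10.5 13.1 0.0
      vertex 3.5 13.1 0.0
      vertex 3.5 13.1 18.0
    endloop
  endfacet
  facet normal 0.0000 1.0000 0.0000
    outer loop
      vertex 10.5 13.1 0.0
      vertex 3.5 13.1 18.0
      vertex 10.5 13.1 18.0
    endloop
  endfacet
  facet normal -0.8674 0.4977 0.0000
    outer loop
      vertex 3.5 13.1 0.0
      vertex 0.0 7.0 0.0
      vertex 0.0 7.0 18.0
    endloop
  endfacet
  facet normal -0.8674 0.4977 0.0000
    outer loop
      vertex 3.5 13.1 0.0
      vertex 0.0 7.0 18.0
      vertex 3.5 13.1 18.0
    endloop
  endfacet
  facet normal -0.8674 -0.4977 0.0000
    outer loop
      vertex 0.0 7.0 0.0
      vertex 3.5 0.9 0.0
      vertex 3.5 0.9 18.0
    endloop
  endfacet
  facet normal -0.8674 -0.4977 0.0000
    outer loop
      vertex 0.0 7.0 0.0
      vertex 3.5 0.9 18.0
      vertex 0.0 7.0 18.0
    endloop
  endfacet
  facet normal 0.0000 -1.0000 0.0000
    outer loop
      vertex 3.5 0.9 0.0
      vertex 10.5 0.9 0.0
      vertex 10.5 0.9 18.0
    endloop
  endfacet
  facet normal 0.0000 -1.0000 0.0000
    outer loop
      vertex 3.5 0.9 0.0
      vertex 10.5 0.9 18.0
      vertex 3.5 0.9 18.0
    endloop
  endfacet
  facet normal 0.8674 -0.4977 0.0000
    outer loop
      vertex 10.5 0.9 0.0
      vertex 14.0 7.0 0.0
      vertex 14.0 7.0 18.0
    endloop
  endfacet
  facet normal 0.8674 -0.4977 0.0000
    outer loop
      vertex 10.5 0.9 0.0
      vertex 14.0 7.0 18.0
      vertex 10.5 0.9 18.0
    endloop
  endfacet
endsolid part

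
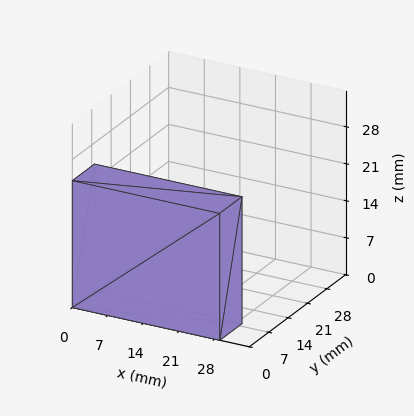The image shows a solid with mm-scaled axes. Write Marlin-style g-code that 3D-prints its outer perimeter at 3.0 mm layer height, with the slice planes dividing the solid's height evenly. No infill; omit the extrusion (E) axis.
Reading the render: the shape is a rectangular box, roughly 29 × 8 mm footprint and 24 mm tall (dimensions read to the nearest mm from the axis ticks). For the g-code, the solid's height is divided into equal slices at the stated Δz and each level perimeter traced with G1 moves after a G0 lift.

; perimeter-only toolpath
G21 ; units = mm
G90 ; absolute positioning
G28 ; home
; layer 1
G0 Z3.0
G0 X0.0 Y0.0
G1 X29.0 Y0.0
G1 X29.0 Y8.0
G1 X0.0 Y8.0
G1 X0.0 Y0.0
; layer 2
G0 Z6.0
G0 X0.0 Y0.0
G1 X29.0 Y0.0
G1 X29.0 Y8.0
G1 X0.0 Y8.0
G1 X0.0 Y0.0
; layer 3
G0 Z9.0
G0 X0.0 Y0.0
G1 X29.0 Y0.0
G1 X29.0 Y8.0
G1 X0.0 Y8.0
G1 X0.0 Y0.0
; layer 4
G0 Z12.0
G0 X0.0 Y0.0
G1 X29.0 Y0.0
G1 X29.0 Y8.0
G1 X0.0 Y8.0
G1 X0.0 Y0.0
; layer 5
G0 Z15.0
G0 X0.0 Y0.0
G1 X29.0 Y0.0
G1 X29.0 Y8.0
G1 X0.0 Y8.0
G1 X0.0 Y0.0
; layer 6
G0 Z18.0
G0 X0.0 Y0.0
G1 X29.0 Y0.0
G1 X29.0 Y8.0
G1 X0.0 Y8.0
G1 X0.0 Y0.0
; layer 7
G0 Z21.0
G0 X0.0 Y0.0
G1 X29.0 Y0.0
G1 X29.0 Y8.0
G1 X0.0 Y8.0
G1 X0.0 Y0.0
; layer 8
G0 Z24.0
G0 X0.0 Y0.0
G1 X29.0 Y0.0
G1 X29.0 Y8.0
G1 X0.0 Y8.0
G1 X0.0 Y0.0
M2 ; end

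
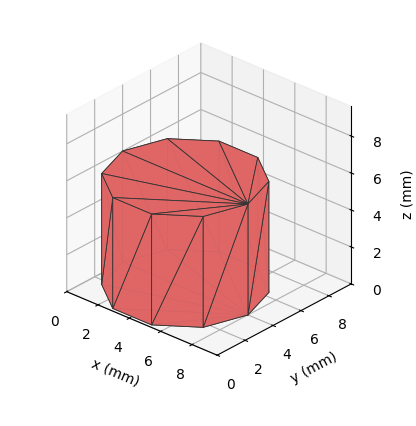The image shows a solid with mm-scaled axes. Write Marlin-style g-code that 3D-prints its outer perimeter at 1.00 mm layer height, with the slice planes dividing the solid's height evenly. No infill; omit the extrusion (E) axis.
Reading the render: the shape is a regular 10-sided prism (a cylinder approximated with 10 flat sides), circumscribed radius ≈ 4 mm, height ≈ 6 mm (dimensions read to the nearest mm from the axis ticks). For the g-code, the solid's height is divided into equal slices at the stated Δz and each level perimeter traced with G1 moves after a G0 lift.

; perimeter-only toolpath
G21 ; units = mm
G90 ; absolute positioning
G28 ; home
; layer 1
G0 Z1.00
G0 X8.00 Y4.00
G1 X7.24 Y6.35
G1 X5.24 Y7.80
G1 X2.76 Y7.80
G1 X0.76 Y6.35
G1 X0.00 Y4.00
G1 X0.76 Y1.65
G1 X2.76 Y0.20
G1 X5.24 Y0.20
G1 X7.24 Y1.65
G1 X8.00 Y4.00
; layer 2
G0 Z2.00
G0 X8.00 Y4.00
G1 X7.24 Y6.35
G1 X5.24 Y7.80
G1 X2.76 Y7.80
G1 X0.76 Y6.35
G1 X0.00 Y4.00
G1 X0.76 Y1.65
G1 X2.76 Y0.20
G1 X5.24 Y0.20
G1 X7.24 Y1.65
G1 X8.00 Y4.00
; layer 3
G0 Z3.00
G0 X8.00 Y4.00
G1 X7.24 Y6.35
G1 X5.24 Y7.80
G1 X2.76 Y7.80
G1 X0.76 Y6.35
G1 X0.00 Y4.00
G1 X0.76 Y1.65
G1 X2.76 Y0.20
G1 X5.24 Y0.20
G1 X7.24 Y1.65
G1 X8.00 Y4.00
; layer 4
G0 Z4.00
G0 X8.00 Y4.00
G1 X7.24 Y6.35
G1 X5.24 Y7.80
G1 X2.76 Y7.80
G1 X0.76 Y6.35
G1 X0.00 Y4.00
G1 X0.76 Y1.65
G1 X2.76 Y0.20
G1 X5.24 Y0.20
G1 X7.24 Y1.65
G1 X8.00 Y4.00
; layer 5
G0 Z5.00
G0 X8.00 Y4.00
G1 X7.24 Y6.35
G1 X5.24 Y7.80
G1 X2.76 Y7.80
G1 X0.76 Y6.35
G1 X0.00 Y4.00
G1 X0.76 Y1.65
G1 X2.76 Y0.20
G1 X5.24 Y0.20
G1 X7.24 Y1.65
G1 X8.00 Y4.00
; layer 6
G0 Z6.00
G0 X8.00 Y4.00
G1 X7.24 Y6.35
G1 X5.24 Y7.80
G1 X2.76 Y7.80
G1 X0.76 Y6.35
G1 X0.00 Y4.00
G1 X0.76 Y1.65
G1 X2.76 Y0.20
G1 X5.24 Y0.20
G1 X7.24 Y1.65
G1 X8.00 Y4.00
M2 ; end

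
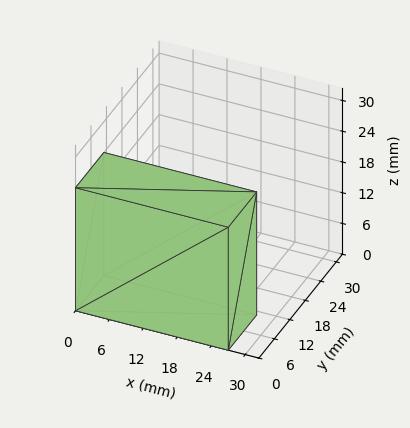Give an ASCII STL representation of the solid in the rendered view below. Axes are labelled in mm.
Reading the render: the shape is a rectangular box, roughly 27 × 11 mm footprint and 24 mm tall (dimensions read to the nearest mm from the axis ticks). For the STL, each face is triangulated and given an outward normal.

solid part
  facet normal 0.0000 0.0000 -1.0000
    outer loop
      vertex 27.0 11.0 0.0
      vertex 27.0 0.0 0.0
      vertex 0.0 0.0 0.0
    endloop
  endfacet
  facet normal 0.0000 0.0000 -1.0000
    outer loop
      vertex 0.0 11.0 0.0
      vertex 27.0 11.0 0.0
      vertex 0.0 0.0 0.0
    endloop
  endfacet
  facet normal 0.0000 0.0000 1.0000
    outer loop
      vertex 0.0 0.0 24.0
      vertex 27.0 0.0 24.0
      vertex 27.0 11.0 24.0
    endloop
  endfacet
  facet normal 0.0000 0.0000 1.0000
    outer loop
      vertex 0.0 0.0 24.0
      vertex 27.0 11.0 24.0
      vertex 0.0 11.0 24.0
    endloop
  endfacet
  facet normal 0.0000 -1.0000 0.0000
    outer loop
      vertex 0.0 0.0 0.0
      vertex 27.0 0.0 0.0
      vertex 27.0 0.0 24.0
    endloop
  endfacet
  facet normal 0.0000 -1.0000 0.0000
    outer loop
      vertex 0.0 0.0 0.0
      vertex 27.0 0.0 24.0
      vertex 0.0 0.0 24.0
    endloop
  endfacet
  facet normal 0.0000 1.0000 0.0000
    outer loop
      vertex 27.0 11.0 24.0
      vertex 27.0 11.0 0.0
      vertex 0.0 11.0 0.0
    endloop
  endfacet
  facet normal 0.0000 1.0000 0.0000
    outer loop
      vertex 0.0 11.0 24.0
      vertex 27.0 11.0 24.0
      vertex 0.0 11.0 0.0
    endloop
  endfacet
  facet normal -1.0000 0.0000 0.0000
    outer loop
      vertex 0.0 11.0 24.0
      vertex 0.0 11.0 0.0
      vertex 0.0 0.0 0.0
    endloop
  endfacet
  facet normal -1.0000 0.0000 0.0000
    outer loop
      vertex 0.0 0.0 24.0
      vertex 0.0 11.0 24.0
      vertex 0.0 0.0 0.0
    endloop
  endfacet
  facet normal 1.0000 0.0000 0.0000
    outer loop
      vertex 27.0 0.0 0.0
      vertex 27.0 11.0 0.0
      vertex 27.0 11.0 24.0
    endloop
  endfacet
  facet normal 1.0000 0.0000 0.0000
    outer loop
      vertex 27.0 0.0 0.0
      vertex 27.0 11.0 24.0
      vertex 27.0 0.0 24.0
    endloop
  endfacet
endsolid part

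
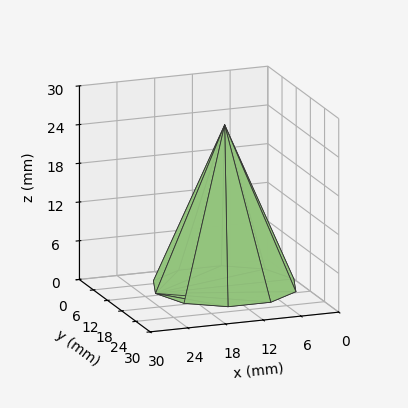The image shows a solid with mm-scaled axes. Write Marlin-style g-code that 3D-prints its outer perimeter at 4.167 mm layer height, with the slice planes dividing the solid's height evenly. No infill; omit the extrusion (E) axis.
Reading the render: the shape is a regular 10-sided pyramid, base circumscribed radius ≈ 11 mm, apex at z ≈ 25 mm (dimensions read to the nearest mm from the axis ticks). For the g-code, the solid's height is divided into equal slices at the stated Δz and each level perimeter traced with G1 moves after a G0 lift.

; perimeter-only toolpath
G21 ; units = mm
G90 ; absolute positioning
G28 ; home
; layer 1
G0 Z4.167
G0 X20.167 Y11.000
G1 X18.416 Y16.388
G1 X13.832 Y19.718
G1 X8.168 Y19.718
G1 X3.584 Y16.388
G1 X1.833 Y11.000
G1 X3.584 Y5.612
G1 X8.168 Y2.282
G1 X13.832 Y2.282
G1 X18.416 Y5.612
G1 X20.167 Y11.000
; layer 2
G0 Z8.333
G0 X18.333 Y11.000
G1 X16.933 Y15.311
G1 X13.266 Y17.975
G1 X8.734 Y17.975
G1 X5.067 Y15.311
G1 X3.667 Y11.000
G1 X5.067 Y6.689
G1 X8.734 Y4.025
G1 X13.266 Y4.025
G1 X16.933 Y6.689
G1 X18.333 Y11.000
; layer 3
G0 Z12.500
G0 X16.500 Y11.000
G1 X15.450 Y14.233
G1 X12.700 Y16.231
G1 X9.300 Y16.231
G1 X6.550 Y14.233
G1 X5.500 Y11.000
G1 X6.550 Y7.767
G1 X9.300 Y5.769
G1 X12.700 Y5.769
G1 X15.450 Y7.767
G1 X16.500 Y11.000
; layer 4
G0 Z16.667
G0 X14.667 Y11.000
G1 X13.966 Y13.155
G1 X12.133 Y14.487
G1 X9.867 Y14.487
G1 X8.034 Y13.155
G1 X7.333 Y11.000
G1 X8.034 Y8.845
G1 X9.867 Y7.513
G1 X12.133 Y7.513
G1 X13.966 Y8.845
G1 X14.667 Y11.000
; layer 5
G0 Z20.833
G0 X12.833 Y11.000
G1 X12.483 Y12.078
G1 X11.566 Y12.744
G1 X10.434 Y12.744
G1 X9.517 Y12.078
G1 X9.167 Y11.000
G1 X9.517 Y9.922
G1 X10.434 Y9.256
G1 X11.566 Y9.256
G1 X12.483 Y9.922
G1 X12.833 Y11.000
M2 ; end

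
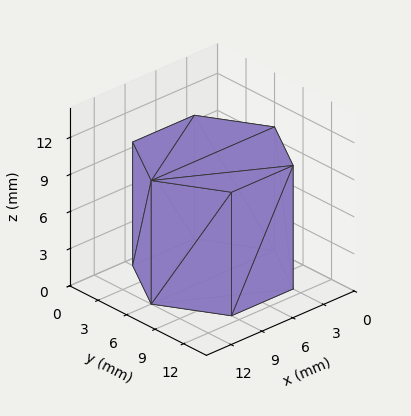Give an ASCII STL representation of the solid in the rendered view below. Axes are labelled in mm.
Reading the render: the shape is a regular 6-sided prism (a cylinder approximated with 6 flat sides), circumscribed radius ≈ 6 mm, height ≈ 10 mm (dimensions read to the nearest mm from the axis ticks). For the STL, each face is triangulated and given an outward normal.

solid part
  facet normal 0.0000 0.0000 -1.0000
    outer loop
      vertex 3.0 11.2 0.0
      vertex 9.0 11.2 0.0
      vertex 12.0 6.0 0.0
    endloop
  endfacet
  facet normal 0.0000 0.0000 -1.0000
    outer loop
      vertex 0.0 6.0 0.0
      vertex 3.0 11.2 0.0
      vertex 12.0 6.0 0.0
    endloop
  endfacet
  facet normal 0.0000 0.0000 -1.0000
    outer loop
      vertex 3.0 0.8 0.0
      vertex 0.0 6.0 0.0
      vertex 12.0 6.0 0.0
    endloop
  endfacet
  facet normal 0.0000 0.0000 -1.0000
    outer loop
      vertex 9.0 0.8 0.0
      vertex 3.0 0.8 0.0
      vertex 12.0 6.0 0.0
    endloop
  endfacet
  facet normal 0.0000 0.0000 1.0000
    outer loop
      vertex 12.0 6.0 10.0
      vertex 9.0 11.2 10.0
      vertex 3.0 11.2 10.0
    endloop
  endfacet
  facet normal 0.0000 0.0000 1.0000
    outer loop
      vertex 12.0 6.0 10.0
      vertex 3.0 11.2 10.0
      vertex 0.0 6.0 10.0
    endloop
  endfacet
  facet normal 0.0000 0.0000 1.0000
    outer loop
      vertex 12.0 6.0 10.0
      vertex 0.0 6.0 10.0
      vertex 3.0 0.8 10.0
    endloop
  endfacet
  facet normal 0.0000 0.0000 1.0000
    outer loop
      vertex 12.0 6.0 10.0
      vertex 3.0 0.8 10.0
      vertex 9.0 0.8 10.0
    endloop
  endfacet
  facet normal 0.8662 0.4997 0.0000
    outer loop
      vertex 12.0 6.0 0.0
      vertex 9.0 11.2 0.0
      vertex 9.0 11.2 10.0
    endloop
  endfacet
  facet normal 0.8662 0.4997 0.0000
    outer loop
      vertex 12.0 6.0 0.0
      vertex 9.0 11.2 10.0
      vertex 12.0 6.0 10.0
    endloop
  endfacet
  facet normal 0.0000 1.0000 0.0000
    outer loop
      vertex 9.0 11.2 0.0
      vertex 3.0 11.2 0.0
      vertex 3.0 11.2 10.0
    endloop
  endfacet
  facet normal 0.0000 1.0000 0.0000
    outer loop
      vertex 9.0 11.2 0.0
      vertex 3.0 11.2 10.0
      vertex 9.0 11.2 10.0
    endloop
  endfacet
  facet normal -0.8662 0.4997 0.0000
    outer loop
      vertex 3.0 11.2 0.0
      vertex 0.0 6.0 0.0
      vertex 0.0 6.0 10.0
    endloop
  endfacet
  facet normal -0.8662 0.4997 0.0000
    outer loop
      vertex 3.0 11.2 0.0
      vertex 0.0 6.0 10.0
      vertex 3.0 11.2 10.0
    endloop
  endfacet
  facet normal -0.8662 -0.4997 0.0000
    outer loop
      vertex 0.0 6.0 0.0
      vertex 3.0 0.8 0.0
      vertex 3.0 0.8 10.0
    endloop
  endfacet
  facet normal -0.8662 -0.4997 0.0000
    outer loop
      vertex 0.0 6.0 0.0
      vertex 3.0 0.8 10.0
      vertex 0.0 6.0 10.0
    endloop
  endfacet
  facet normal 0.0000 -1.0000 0.0000
    outer loop
      vertex 3.0 0.8 0.0
      vertex 9.0 0.8 0.0
      vertex 9.0 0.8 10.0
    endloop
  endfacet
  facet normal 0.0000 -1.0000 0.0000
    outer loop
      vertex 3.0 0.8 0.0
      vertex 9.0 0.8 10.0
      vertex 3.0 0.8 10.0
    endloop
  endfacet
  facet normal 0.8662 -0.4997 0.0000
    outer loop
      vertex 9.0 0.8 0.0
      vertex 12.0 6.0 0.0
      vertex 12.0 6.0 10.0
    endloop
  endfacet
  facet normal 0.8662 -0.4997 0.0000
    outer loop
      vertex 9.0 0.8 0.0
      vertex 12.0 6.0 10.0
      vertex 9.0 0.8 10.0
    endloop
  endfacet
endsolid part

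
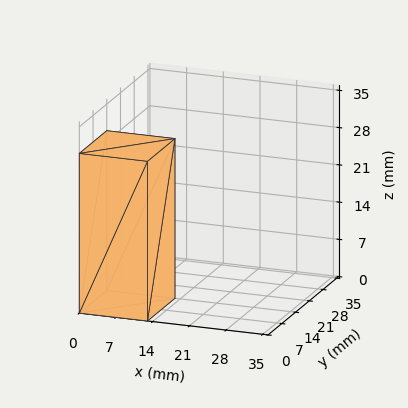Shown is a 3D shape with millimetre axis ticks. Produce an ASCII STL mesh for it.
Reading the render: the shape is a rectangular box, roughly 13 × 14 mm footprint and 30 mm tall (dimensions read to the nearest mm from the axis ticks). For the STL, each face is triangulated and given an outward normal.

solid part
  facet normal 0.0000 0.0000 -1.0000
    outer loop
      vertex 13.000 14.000 0.000
      vertex 13.000 0.000 0.000
      vertex 0.000 0.000 0.000
    endloop
  endfacet
  facet normal 0.0000 0.0000 -1.0000
    outer loop
      vertex 0.000 14.000 0.000
      vertex 13.000 14.000 0.000
      vertex 0.000 0.000 0.000
    endloop
  endfacet
  facet normal 0.0000 0.0000 1.0000
    outer loop
      vertex 0.000 0.000 30.000
      vertex 13.000 0.000 30.000
      vertex 13.000 14.000 30.000
    endloop
  endfacet
  facet normal 0.0000 0.0000 1.0000
    outer loop
      vertex 0.000 0.000 30.000
      vertex 13.000 14.000 30.000
      vertex 0.000 14.000 30.000
    endloop
  endfacet
  facet normal 0.0000 -1.0000 0.0000
    outer loop
      vertex 0.000 0.000 0.000
      vertex 13.000 0.000 0.000
      vertex 13.000 0.000 30.000
    endloop
  endfacet
  facet normal 0.0000 -1.0000 0.0000
    outer loop
      vertex 0.000 0.000 0.000
      vertex 13.000 0.000 30.000
      vertex 0.000 0.000 30.000
    endloop
  endfacet
  facet normal 0.0000 1.0000 0.0000
    outer loop
      vertex 13.000 14.000 30.000
      vertex 13.000 14.000 0.000
      vertex 0.000 14.000 0.000
    endloop
  endfacet
  facet normal 0.0000 1.0000 0.0000
    outer loop
      vertex 0.000 14.000 30.000
      vertex 13.000 14.000 30.000
      vertex 0.000 14.000 0.000
    endloop
  endfacet
  facet normal -1.0000 0.0000 0.0000
    outer loop
      vertex 0.000 14.000 30.000
      vertex 0.000 14.000 0.000
      vertex 0.000 0.000 0.000
    endloop
  endfacet
  facet normal -1.0000 0.0000 0.0000
    outer loop
      vertex 0.000 0.000 30.000
      vertex 0.000 14.000 30.000
      vertex 0.000 0.000 0.000
    endloop
  endfacet
  facet normal 1.0000 0.0000 0.0000
    outer loop
      vertex 13.000 0.000 0.000
      vertex 13.000 14.000 0.000
      vertex 13.000 14.000 30.000
    endloop
  endfacet
  facet normal 1.0000 0.0000 0.0000
    outer loop
      vertex 13.000 0.000 0.000
      vertex 13.000 14.000 30.000
      vertex 13.000 0.000 30.000
    endloop
  endfacet
endsolid part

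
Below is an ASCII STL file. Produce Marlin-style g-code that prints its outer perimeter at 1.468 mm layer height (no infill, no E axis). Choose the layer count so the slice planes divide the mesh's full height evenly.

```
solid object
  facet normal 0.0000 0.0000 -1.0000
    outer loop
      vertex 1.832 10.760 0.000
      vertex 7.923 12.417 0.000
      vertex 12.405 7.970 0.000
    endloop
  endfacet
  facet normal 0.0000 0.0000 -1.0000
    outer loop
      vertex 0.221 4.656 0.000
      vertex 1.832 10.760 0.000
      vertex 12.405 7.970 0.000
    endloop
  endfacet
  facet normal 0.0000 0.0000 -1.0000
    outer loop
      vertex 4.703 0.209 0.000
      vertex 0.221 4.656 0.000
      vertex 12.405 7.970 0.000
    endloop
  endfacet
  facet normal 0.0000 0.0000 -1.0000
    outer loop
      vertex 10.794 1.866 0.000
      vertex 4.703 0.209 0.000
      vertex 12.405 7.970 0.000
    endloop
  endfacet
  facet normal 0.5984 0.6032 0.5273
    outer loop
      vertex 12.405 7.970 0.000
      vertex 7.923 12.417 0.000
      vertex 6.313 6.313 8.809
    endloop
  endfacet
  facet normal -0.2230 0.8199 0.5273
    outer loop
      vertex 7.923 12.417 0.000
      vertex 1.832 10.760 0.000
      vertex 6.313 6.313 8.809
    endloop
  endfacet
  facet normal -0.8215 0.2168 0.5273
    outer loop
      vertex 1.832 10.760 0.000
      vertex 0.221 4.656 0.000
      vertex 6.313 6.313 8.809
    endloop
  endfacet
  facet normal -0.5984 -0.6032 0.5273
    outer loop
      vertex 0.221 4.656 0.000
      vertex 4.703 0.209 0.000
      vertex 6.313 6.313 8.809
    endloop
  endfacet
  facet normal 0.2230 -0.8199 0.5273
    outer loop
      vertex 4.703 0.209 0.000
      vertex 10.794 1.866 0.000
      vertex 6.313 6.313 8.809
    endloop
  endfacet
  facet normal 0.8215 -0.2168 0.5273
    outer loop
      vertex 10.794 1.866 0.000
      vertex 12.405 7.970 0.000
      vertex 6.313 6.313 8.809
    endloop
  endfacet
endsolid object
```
; perimeter-only toolpath
G21 ; units = mm
G90 ; absolute positioning
G28 ; home
; layer 1
G0 Z1.468
G0 X11.390 Y7.694
G1 X7.655 Y11.400
G1 X2.579 Y10.019
G1 X1.236 Y4.932
G1 X4.971 Y1.226
G1 X10.047 Y2.607
G1 X11.390 Y7.694
; layer 2
G0 Z2.936
G0 X10.374 Y7.418
G1 X7.386 Y10.382
G1 X3.326 Y9.278
G1 X2.252 Y5.208
G1 X5.240 Y2.244
G1 X9.300 Y3.348
G1 X10.374 Y7.418
; layer 3
G0 Z4.404
G0 X9.359 Y7.141
G1 X7.118 Y9.365
G1 X4.072 Y8.537
G1 X3.267 Y5.484
G1 X5.508 Y3.261
G1 X8.553 Y4.090
G1 X9.359 Y7.141
; layer 4
G0 Z5.873
G0 X8.344 Y6.865
G1 X6.850 Y8.348
G1 X4.819 Y7.795
G1 X4.282 Y5.761
G1 X5.776 Y4.278
G1 X7.807 Y4.831
G1 X8.344 Y6.865
; layer 5
G0 Z7.341
G0 X7.328 Y6.589
G1 X6.581 Y7.330
G1 X5.566 Y7.054
G1 X5.298 Y6.037
G1 X6.045 Y5.296
G1 X7.060 Y5.572
G1 X7.328 Y6.589
M2 ; end

The solid is a regular 6-sided pyramid, base circumscribed radius ≈ 6.31 mm, apex at z ≈ 8.81 mm. Slicing at Δz = 1.468 mm — 6 equal slices spanning the solid's height, so layer i sits at z = i·h/6 — gives 5 non-empty perimeters. Each is a 6-segment closed polygon; G0 lifts to the layer z and rapids to the start vertex, then G1 traces the edges. The cross-section shrinks linearly with z (the slice at the apex is degenerate and omitted).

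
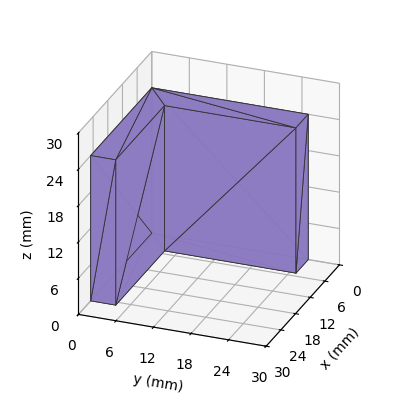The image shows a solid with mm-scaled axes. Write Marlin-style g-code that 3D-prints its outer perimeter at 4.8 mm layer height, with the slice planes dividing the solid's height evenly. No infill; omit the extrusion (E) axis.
Reading the render: the shape is an L-shaped prism: outer 25 × 25 mm, arm thicknesses ≈ 4 mm (horizontal) and 5 mm (vertical), extruded 24 mm in z (dimensions read to the nearest mm from the axis ticks). For the g-code, the solid's height is divided into equal slices at the stated Δz and each level perimeter traced with G1 moves after a G0 lift.

; perimeter-only toolpath
G21 ; units = mm
G90 ; absolute positioning
G28 ; home
; layer 1
G0 Z4.8
G0 X0.0 Y0.0
G1 X25.0 Y0.0
G1 X25.0 Y4.0
G1 X5.0 Y4.0
G1 X5.0 Y25.0
G1 X0.0 Y25.0
G1 X0.0 Y0.0
; layer 2
G0 Z9.6
G0 X0.0 Y0.0
G1 X25.0 Y0.0
G1 X25.0 Y4.0
G1 X5.0 Y4.0
G1 X5.0 Y25.0
G1 X0.0 Y25.0
G1 X0.0 Y0.0
; layer 3
G0 Z14.4
G0 X0.0 Y0.0
G1 X25.0 Y0.0
G1 X25.0 Y4.0
G1 X5.0 Y4.0
G1 X5.0 Y25.0
G1 X0.0 Y25.0
G1 X0.0 Y0.0
; layer 4
G0 Z19.2
G0 X0.0 Y0.0
G1 X25.0 Y0.0
G1 X25.0 Y4.0
G1 X5.0 Y4.0
G1 X5.0 Y25.0
G1 X0.0 Y25.0
G1 X0.0 Y0.0
; layer 5
G0 Z24.0
G0 X0.0 Y0.0
G1 X25.0 Y0.0
G1 X25.0 Y4.0
G1 X5.0 Y4.0
G1 X5.0 Y25.0
G1 X0.0 Y25.0
G1 X0.0 Y0.0
M2 ; end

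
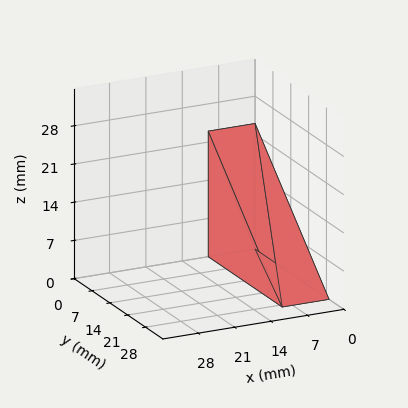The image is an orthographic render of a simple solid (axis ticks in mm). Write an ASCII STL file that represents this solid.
Reading the render: the shape is a wedge (ramp): 9 × 29 mm base, rising to 23 mm along the y=0 edge and sloping linearly to z=0 at y=29 (dimensions read to the nearest mm from the axis ticks). For the STL, each face is triangulated and given an outward normal.

solid part
  facet normal 0.0000 0.0000 -1.0000
    outer loop
      vertex 9.00 29.00 0.00
      vertex 9.00 0.00 0.00
      vertex 0.00 0.00 0.00
    endloop
  endfacet
  facet normal 0.0000 0.0000 -1.0000
    outer loop
      vertex 0.00 29.00 0.00
      vertex 9.00 29.00 0.00
      vertex 0.00 0.00 0.00
    endloop
  endfacet
  facet normal 0.0000 -1.0000 0.0000
    outer loop
      vertex 0.00 0.00 0.00
      vertex 9.00 0.00 0.00
      vertex 9.00 0.00 23.00
    endloop
  endfacet
  facet normal 0.0000 -1.0000 0.0000
    outer loop
      vertex 0.00 0.00 0.00
      vertex 9.00 0.00 23.00
      vertex 0.00 0.00 23.00
    endloop
  endfacet
  facet normal 0.0000 0.6214 0.7835
    outer loop
      vertex 0.00 0.00 23.00
      vertex 9.00 0.00 23.00
      vertex 9.00 29.00 0.00
    endloop
  endfacet
  facet normal 0.0000 0.6214 0.7835
    outer loop
      vertex 0.00 0.00 23.00
      vertex 9.00 29.00 0.00
      vertex 0.00 29.00 0.00
    endloop
  endfacet
  facet normal -1.0000 0.0000 0.0000
    outer loop
      vertex 0.00 0.00 23.00
      vertex 0.00 29.00 0.00
      vertex 0.00 0.00 0.00
    endloop
  endfacet
  facet normal 1.0000 0.0000 0.0000
    outer loop
      vertex 9.00 0.00 0.00
      vertex 9.00 29.00 0.00
      vertex 9.00 0.00 23.00
    endloop
  endfacet
endsolid part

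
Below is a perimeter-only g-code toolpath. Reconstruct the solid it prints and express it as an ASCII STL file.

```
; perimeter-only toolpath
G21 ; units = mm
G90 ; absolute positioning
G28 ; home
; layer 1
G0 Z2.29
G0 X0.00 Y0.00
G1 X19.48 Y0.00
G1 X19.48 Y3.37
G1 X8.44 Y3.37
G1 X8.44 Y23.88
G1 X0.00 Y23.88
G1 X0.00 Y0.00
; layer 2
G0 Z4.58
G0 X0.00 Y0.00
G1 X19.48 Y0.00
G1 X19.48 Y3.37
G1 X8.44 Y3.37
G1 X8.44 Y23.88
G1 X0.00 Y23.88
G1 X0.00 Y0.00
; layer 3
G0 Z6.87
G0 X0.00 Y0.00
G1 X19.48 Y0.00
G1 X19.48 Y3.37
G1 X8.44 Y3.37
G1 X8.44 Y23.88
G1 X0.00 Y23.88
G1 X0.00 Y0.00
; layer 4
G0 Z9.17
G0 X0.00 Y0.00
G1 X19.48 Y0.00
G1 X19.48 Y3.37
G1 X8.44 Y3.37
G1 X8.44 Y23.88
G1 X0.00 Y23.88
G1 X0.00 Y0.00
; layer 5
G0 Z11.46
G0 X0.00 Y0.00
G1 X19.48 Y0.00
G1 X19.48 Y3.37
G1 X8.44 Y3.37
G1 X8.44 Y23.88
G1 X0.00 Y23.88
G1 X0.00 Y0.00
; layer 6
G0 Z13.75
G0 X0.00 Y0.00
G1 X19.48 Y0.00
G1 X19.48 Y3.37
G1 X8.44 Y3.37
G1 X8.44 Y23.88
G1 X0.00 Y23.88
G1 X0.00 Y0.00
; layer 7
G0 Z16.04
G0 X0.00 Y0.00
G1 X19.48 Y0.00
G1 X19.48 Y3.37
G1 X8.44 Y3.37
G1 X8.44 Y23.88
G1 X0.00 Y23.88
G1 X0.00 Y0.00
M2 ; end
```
solid part
  facet normal 0.0000 0.0000 -1.0000
    outer loop
      vertex 19.48 3.37 0.00
      vertex 19.48 0.00 0.00
      vertex 0.00 0.00 0.00
    endloop
  endfacet
  facet normal 0.0000 0.0000 -1.0000
    outer loop
      vertex 8.44 3.37 0.00
      vertex 19.48 3.37 0.00
      vertex 0.00 0.00 0.00
    endloop
  endfacet
  facet normal 0.0000 0.0000 -1.0000
    outer loop
      vertex 8.44 23.88 0.00
      vertex 8.44 3.37 0.00
      vertex 0.00 0.00 0.00
    endloop
  endfacet
  facet normal 0.0000 0.0000 -1.0000
    outer loop
      vertex 0.00 23.88 0.00
      vertex 8.44 23.88 0.00
      vertex 0.00 0.00 0.00
    endloop
  endfacet
  facet normal 0.0000 0.0000 1.0000
    outer loop
      vertex 0.00 0.00 16.04
      vertex 19.48 0.00 16.04
      vertex 19.48 3.37 16.04
    endloop
  endfacet
  facet normal 0.0000 0.0000 1.0000
    outer loop
      vertex 0.00 0.00 16.04
      vertex 19.48 3.37 16.04
      vertex 8.44 3.37 16.04
    endloop
  endfacet
  facet normal 0.0000 0.0000 1.0000
    outer loop
      vertex 0.00 0.00 16.04
      vertex 8.44 3.37 16.04
      vertex 8.44 23.88 16.04
    endloop
  endfacet
  facet normal 0.0000 0.0000 1.0000
    outer loop
      vertex 0.00 0.00 16.04
      vertex 8.44 23.88 16.04
      vertex 0.00 23.88 16.04
    endloop
  endfacet
  facet normal 0.0000 -1.0000 0.0000
    outer loop
      vertex 0.00 0.00 0.00
      vertex 19.48 0.00 0.00
      vertex 19.48 0.00 16.04
    endloop
  endfacet
  facet normal 0.0000 -1.0000 0.0000
    outer loop
      vertex 0.00 0.00 0.00
      vertex 19.48 0.00 16.04
      vertex 0.00 0.00 16.04
    endloop
  endfacet
  facet normal 1.0000 0.0000 0.0000
    outer loop
      vertex 19.48 0.00 0.00
      vertex 19.48 3.37 0.00
      vertex 19.48 3.37 16.04
    endloop
  endfacet
  facet normal 1.0000 0.0000 0.0000
    outer loop
      vertex 19.48 0.00 0.00
      vertex 19.48 3.37 16.04
      vertex 19.48 0.00 16.04
    endloop
  endfacet
  facet normal 0.0000 1.0000 0.0000
    outer loop
      vertex 19.48 3.37 0.00
      vertex 8.44 3.37 0.00
      vertex 8.44 3.37 16.04
    endloop
  endfacet
  facet normal 0.0000 1.0000 0.0000
    outer loop
      vertex 19.48 3.37 0.00
      vertex 8.44 3.37 16.04
      vertex 19.48 3.37 16.04
    endloop
  endfacet
  facet normal 1.0000 0.0000 0.0000
    outer loop
      vertex 8.44 3.37 0.00
      vertex 8.44 23.88 0.00
      vertex 8.44 23.88 16.04
    endloop
  endfacet
  facet normal 1.0000 0.0000 0.0000
    outer loop
      vertex 8.44 3.37 0.00
      vertex 8.44 23.88 16.04
      vertex 8.44 3.37 16.04
    endloop
  endfacet
  facet normal 0.0000 1.0000 0.0000
    outer loop
      vertex 8.44 23.88 0.00
      vertex 0.00 23.88 0.00
      vertex 0.00 23.88 16.04
    endloop
  endfacet
  facet normal 0.0000 1.0000 0.0000
    outer loop
      vertex 8.44 23.88 0.00
      vertex 0.00 23.88 16.04
      vertex 8.44 23.88 16.04
    endloop
  endfacet
  facet normal -1.0000 0.0000 0.0000
    outer loop
      vertex 0.00 23.88 0.00
      vertex 0.00 0.00 0.00
      vertex 0.00 0.00 16.04
    endloop
  endfacet
  facet normal -1.0000 0.0000 0.0000
    outer loop
      vertex 0.00 23.88 0.00
      vertex 0.00 0.00 16.04
      vertex 0.00 23.88 16.04
    endloop
  endfacet
endsolid part

The G0 Z moves step by Δz≈2.29 mm. Every layer's G1 loop is the same polygon, so the solid is a straight extrusion of it from z=0 to z≈16. Closing with flat bottom and top caps and triangulating gives 20 facets — an L-shaped prism: outer 19.5 × 23.9 mm, arm thicknesses ≈ 3.37 mm (horizontal) and 8.44 mm (vertical), extruded 16 mm in z.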